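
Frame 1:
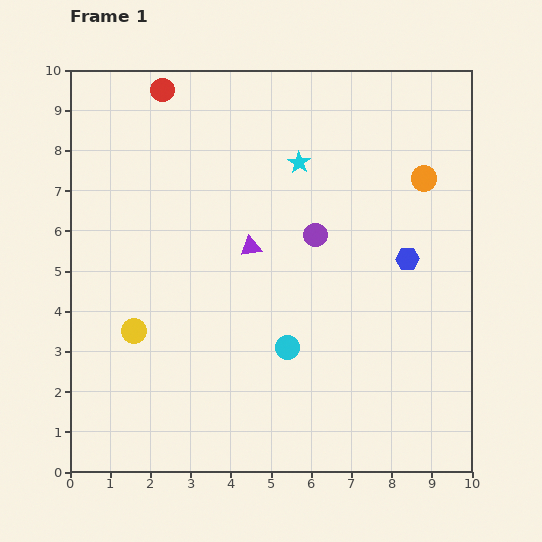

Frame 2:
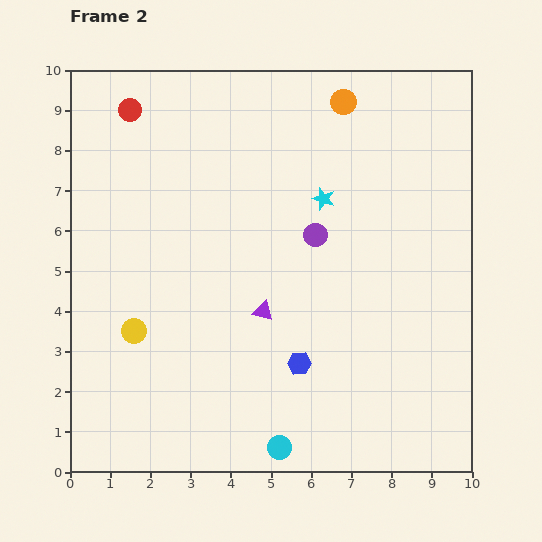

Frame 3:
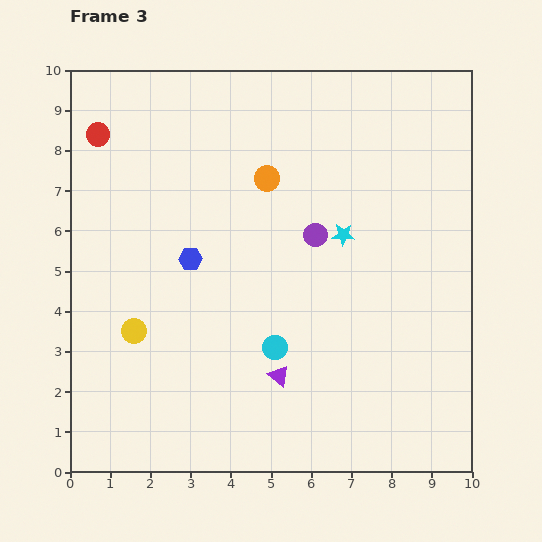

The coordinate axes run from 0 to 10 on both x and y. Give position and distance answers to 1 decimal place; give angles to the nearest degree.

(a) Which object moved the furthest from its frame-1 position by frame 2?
the blue hexagon

(moved 3.7; next 2.8)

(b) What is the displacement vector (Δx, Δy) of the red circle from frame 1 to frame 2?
(-0.8, -0.5)

The red circle was at (2.3, 9.5) in frame 1 and (1.5, 9.0) in frame 2.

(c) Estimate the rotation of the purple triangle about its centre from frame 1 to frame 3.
50° clockwise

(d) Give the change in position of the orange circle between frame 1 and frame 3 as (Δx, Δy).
(-3.9, 0.0)

The orange circle was at (8.8, 7.3) in frame 1 and (4.9, 7.3) in frame 3.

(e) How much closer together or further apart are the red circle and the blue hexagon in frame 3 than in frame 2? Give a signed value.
-3.7

Distance in frame 2: 7.6. Distance in frame 3: 3.9.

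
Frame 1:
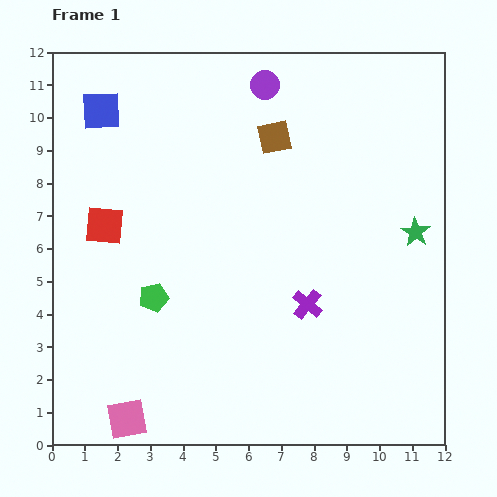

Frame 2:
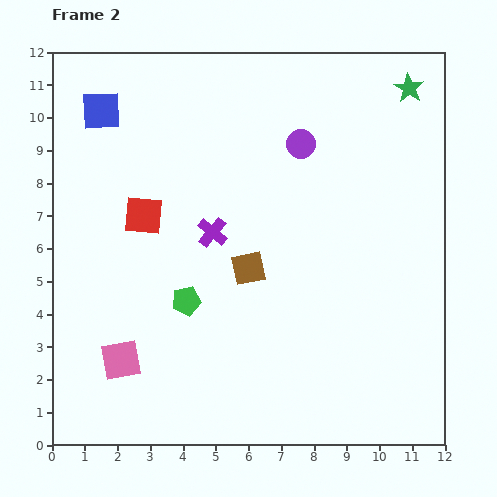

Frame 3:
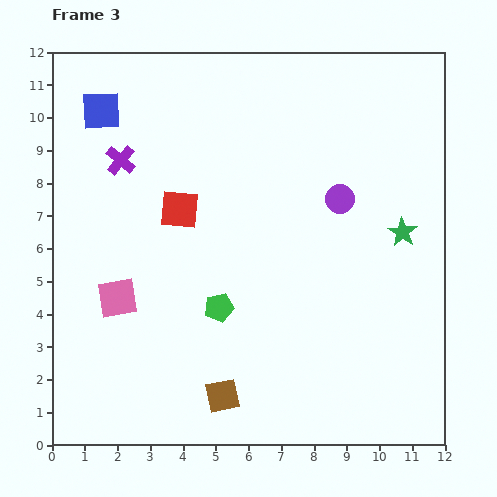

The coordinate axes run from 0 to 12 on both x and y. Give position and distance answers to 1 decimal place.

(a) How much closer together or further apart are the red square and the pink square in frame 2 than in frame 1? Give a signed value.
-1.4

Distance in frame 1: 5.9. Distance in frame 2: 4.5.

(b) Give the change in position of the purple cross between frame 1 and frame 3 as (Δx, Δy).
(-5.7, 4.4)

The purple cross was at (7.8, 4.3) in frame 1 and (2.1, 8.7) in frame 3.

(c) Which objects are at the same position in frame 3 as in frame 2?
the blue square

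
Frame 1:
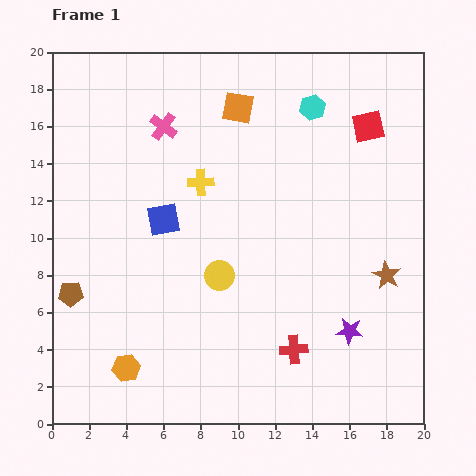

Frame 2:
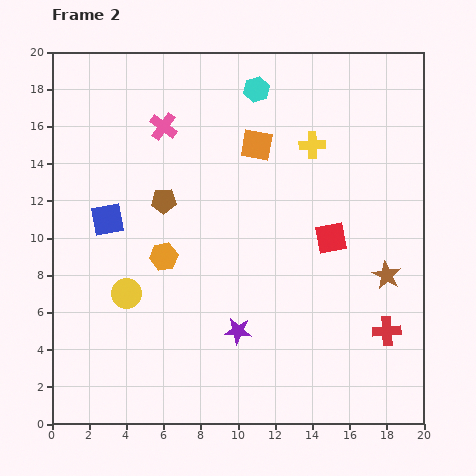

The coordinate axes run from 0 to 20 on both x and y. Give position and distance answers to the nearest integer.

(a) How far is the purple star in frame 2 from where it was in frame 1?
6

The purple star moved from (16, 5) to (10, 5), a distance of √(6² + 0²) ≈ 6.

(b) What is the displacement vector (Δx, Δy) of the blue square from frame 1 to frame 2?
(-3, 0)

The blue square was at (6, 11) in frame 1 and (3, 11) in frame 2.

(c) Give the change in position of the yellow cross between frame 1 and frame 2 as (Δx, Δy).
(6, 2)

The yellow cross was at (8, 13) in frame 1 and (14, 15) in frame 2.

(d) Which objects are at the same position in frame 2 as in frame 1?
the pink cross, the brown star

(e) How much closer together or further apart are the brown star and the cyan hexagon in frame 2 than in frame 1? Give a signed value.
+2

Distance in frame 1: 10. Distance in frame 2: 12.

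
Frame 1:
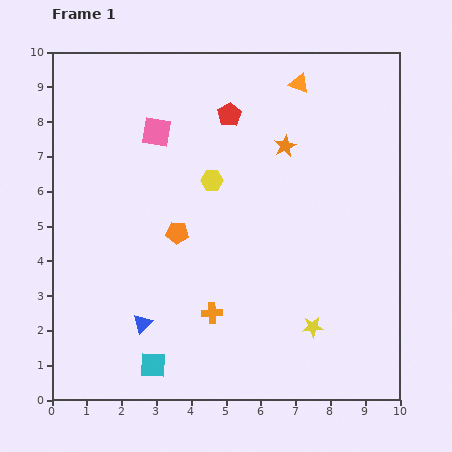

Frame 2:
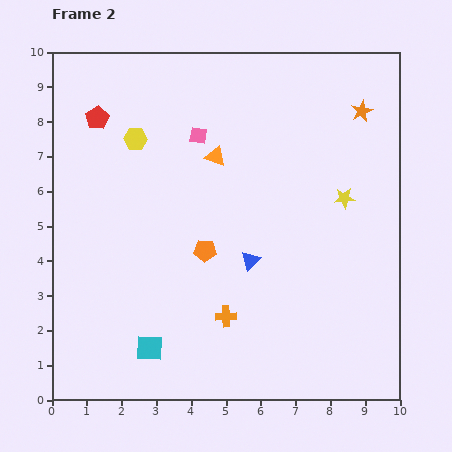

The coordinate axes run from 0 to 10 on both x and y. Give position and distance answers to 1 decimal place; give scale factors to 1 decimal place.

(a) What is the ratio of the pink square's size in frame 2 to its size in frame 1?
0.6×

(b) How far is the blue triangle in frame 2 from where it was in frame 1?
3.6

The blue triangle moved from (2.6, 2.2) to (5.7, 4.0), a distance of √(3.1² + 1.8²) ≈ 3.6.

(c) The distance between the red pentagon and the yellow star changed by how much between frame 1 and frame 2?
+0.9

Distance in frame 1: 6.6. Distance in frame 2: 7.5.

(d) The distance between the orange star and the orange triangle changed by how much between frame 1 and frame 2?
+2.6

Distance in frame 1: 1.8. Distance in frame 2: 4.4.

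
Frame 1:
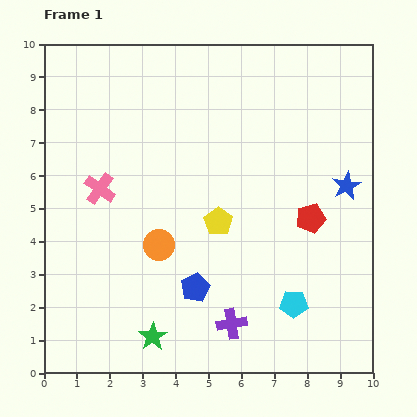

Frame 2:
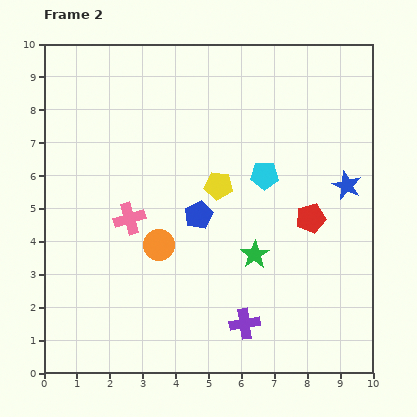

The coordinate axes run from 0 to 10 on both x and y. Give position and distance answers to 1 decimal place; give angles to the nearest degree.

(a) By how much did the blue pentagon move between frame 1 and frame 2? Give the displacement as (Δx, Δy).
(0.1, 2.2)

The blue pentagon was at (4.6, 2.6) in frame 1 and (4.7, 4.8) in frame 2.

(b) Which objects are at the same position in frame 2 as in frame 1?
the red pentagon, the orange circle, the blue star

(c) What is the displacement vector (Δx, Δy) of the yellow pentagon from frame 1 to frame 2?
(0.0, 1.1)

The yellow pentagon was at (5.3, 4.6) in frame 1 and (5.3, 5.7) in frame 2.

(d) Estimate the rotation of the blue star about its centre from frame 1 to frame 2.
20° counter-clockwise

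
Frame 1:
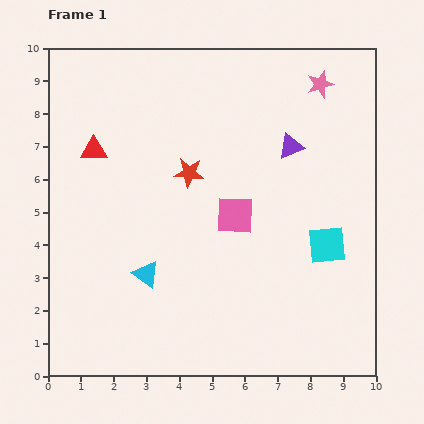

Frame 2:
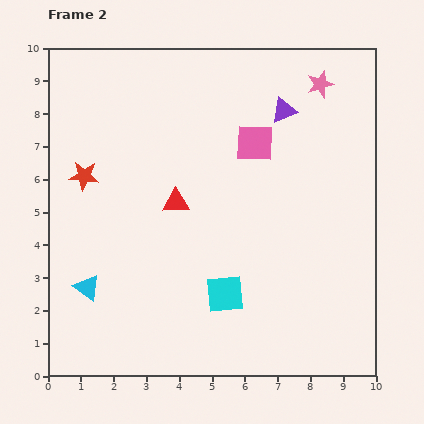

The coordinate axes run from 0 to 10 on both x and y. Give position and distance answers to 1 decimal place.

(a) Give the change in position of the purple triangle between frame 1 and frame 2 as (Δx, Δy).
(-0.2, 1.1)

The purple triangle was at (7.4, 7.0) in frame 1 and (7.2, 8.1) in frame 2.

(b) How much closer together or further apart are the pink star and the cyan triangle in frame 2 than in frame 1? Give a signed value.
+1.5

Distance in frame 1: 7.9. Distance in frame 2: 9.4.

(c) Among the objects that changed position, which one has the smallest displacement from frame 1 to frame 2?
the purple triangle

(moved 1.1)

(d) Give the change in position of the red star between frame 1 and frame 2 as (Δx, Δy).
(-3.2, -0.1)

The red star was at (4.3, 6.2) in frame 1 and (1.1, 6.1) in frame 2.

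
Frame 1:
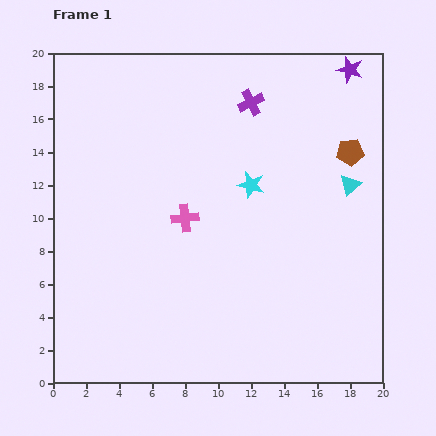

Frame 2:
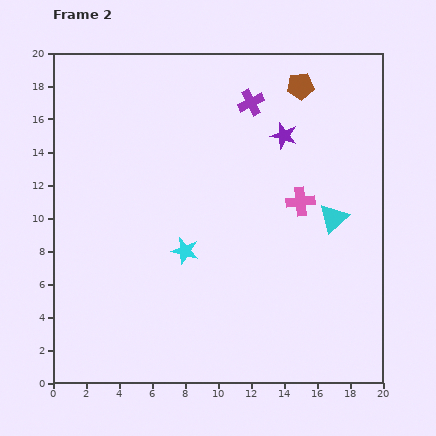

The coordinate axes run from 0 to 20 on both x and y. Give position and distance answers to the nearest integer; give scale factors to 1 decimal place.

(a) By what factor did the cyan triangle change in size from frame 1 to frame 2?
1.4×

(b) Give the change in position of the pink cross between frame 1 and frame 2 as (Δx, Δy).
(7, 1)

The pink cross was at (8, 10) in frame 1 and (15, 11) in frame 2.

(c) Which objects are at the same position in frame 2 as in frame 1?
the purple cross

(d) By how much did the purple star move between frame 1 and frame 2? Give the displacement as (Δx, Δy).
(-4, -4)

The purple star was at (18, 19) in frame 1 and (14, 15) in frame 2.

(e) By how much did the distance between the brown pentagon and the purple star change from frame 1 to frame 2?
-2

Distance in frame 1: 5. Distance in frame 2: 3.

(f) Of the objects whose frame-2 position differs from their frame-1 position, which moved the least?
the cyan triangle

(moved 2)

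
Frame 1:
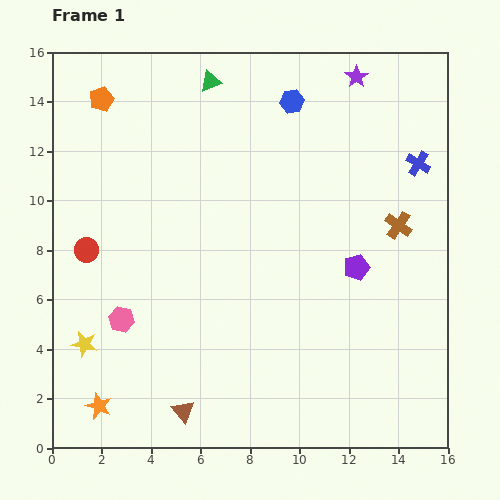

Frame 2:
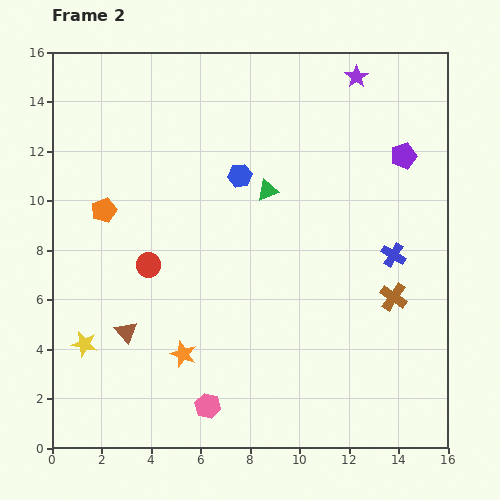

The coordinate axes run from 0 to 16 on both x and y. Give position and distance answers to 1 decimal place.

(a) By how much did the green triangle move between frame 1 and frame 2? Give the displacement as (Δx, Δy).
(2.3, -4.4)

The green triangle was at (6.4, 14.8) in frame 1 and (8.7, 10.4) in frame 2.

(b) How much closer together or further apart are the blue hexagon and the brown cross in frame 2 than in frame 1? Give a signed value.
+1.3

Distance in frame 1: 6.6. Distance in frame 2: 7.9.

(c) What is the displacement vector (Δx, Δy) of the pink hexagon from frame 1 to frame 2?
(3.5, -3.5)

The pink hexagon was at (2.8, 5.2) in frame 1 and (6.3, 1.7) in frame 2.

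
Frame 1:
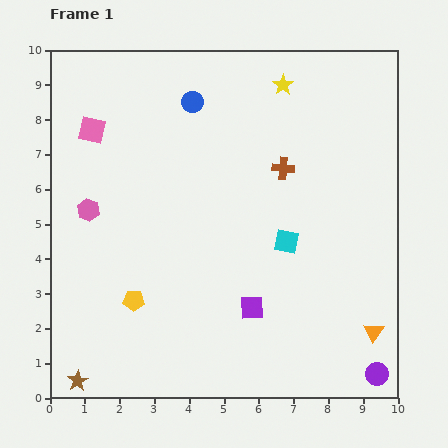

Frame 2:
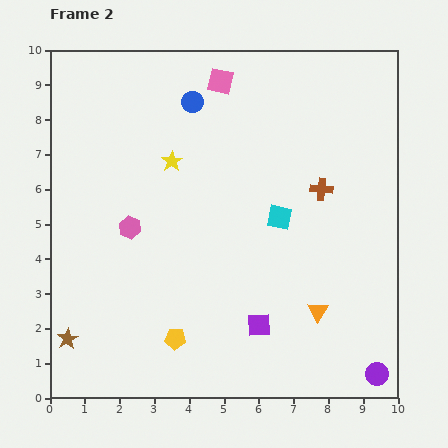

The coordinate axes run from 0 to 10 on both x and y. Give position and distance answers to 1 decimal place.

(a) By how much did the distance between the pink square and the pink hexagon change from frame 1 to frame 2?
+2.6

Distance in frame 1: 2.3. Distance in frame 2: 4.9.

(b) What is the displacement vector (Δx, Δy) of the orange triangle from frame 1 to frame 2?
(-1.6, 0.6)

The orange triangle was at (9.3, 1.9) in frame 1 and (7.7, 2.5) in frame 2.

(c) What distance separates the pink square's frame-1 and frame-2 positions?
4.0

The pink square moved from (1.2, 7.7) to (4.9, 9.1), a distance of √(3.7² + 1.4²) ≈ 4.0.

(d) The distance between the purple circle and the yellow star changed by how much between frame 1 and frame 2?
-0.2

Distance in frame 1: 8.7. Distance in frame 2: 8.5.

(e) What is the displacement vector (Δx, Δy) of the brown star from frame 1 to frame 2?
(-0.3, 1.2)

The brown star was at (0.8, 0.5) in frame 1 and (0.5, 1.7) in frame 2.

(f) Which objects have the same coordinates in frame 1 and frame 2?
the purple circle, the blue circle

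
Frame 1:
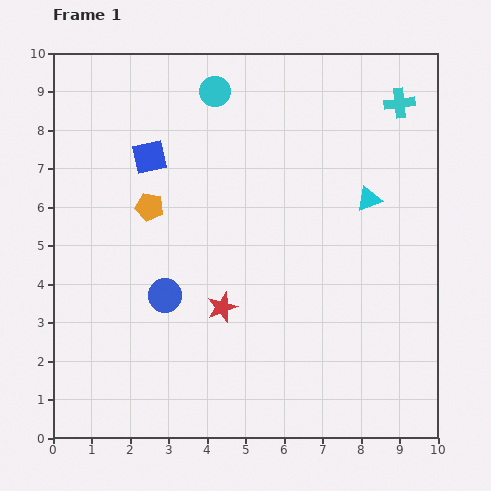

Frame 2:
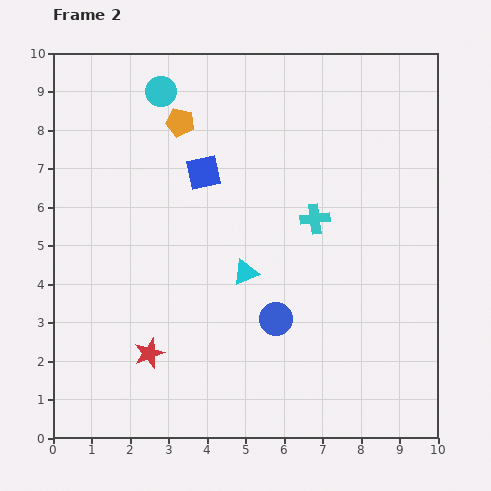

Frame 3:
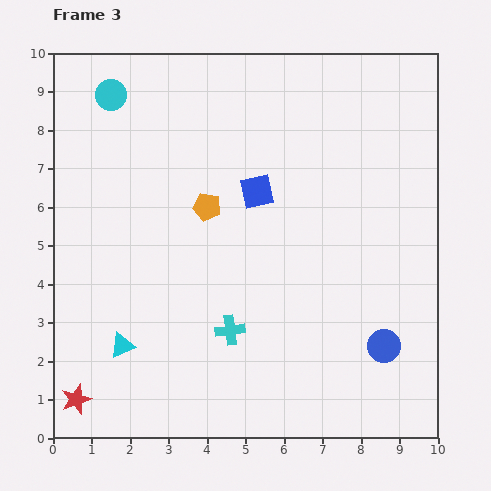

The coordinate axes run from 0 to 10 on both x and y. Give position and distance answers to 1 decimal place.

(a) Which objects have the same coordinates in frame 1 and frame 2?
none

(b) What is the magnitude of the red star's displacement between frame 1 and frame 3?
4.5

The red star moved from (4.4, 3.4) to (0.6, 1.0), a distance of √(3.8² + 2.4²) ≈ 4.5.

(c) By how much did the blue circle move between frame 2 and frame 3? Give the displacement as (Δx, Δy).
(2.8, -0.7)

The blue circle was at (5.8, 3.1) in frame 2 and (8.6, 2.4) in frame 3.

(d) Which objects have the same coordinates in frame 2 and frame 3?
none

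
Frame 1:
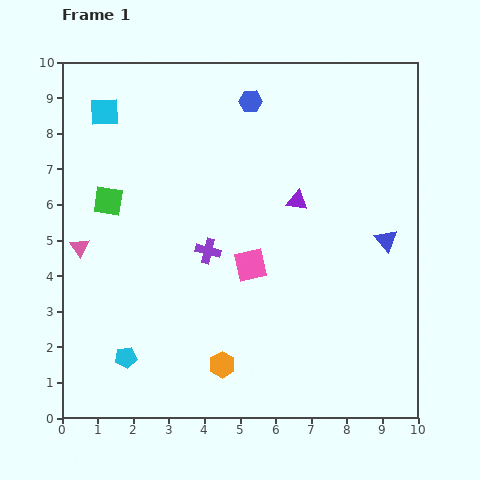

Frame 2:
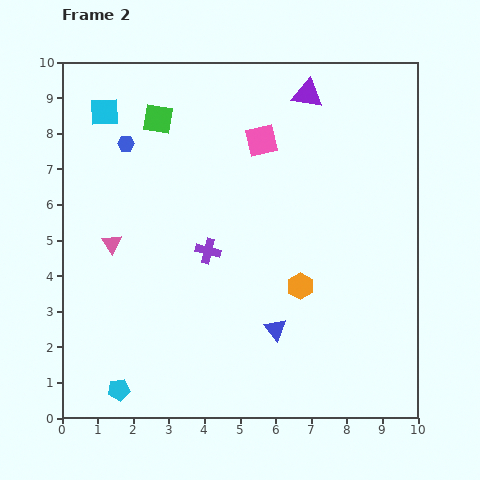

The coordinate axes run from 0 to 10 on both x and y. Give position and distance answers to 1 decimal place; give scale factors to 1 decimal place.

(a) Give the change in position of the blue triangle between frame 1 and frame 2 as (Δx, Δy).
(-3.1, -2.5)

The blue triangle was at (9.1, 5.0) in frame 1 and (6.0, 2.5) in frame 2.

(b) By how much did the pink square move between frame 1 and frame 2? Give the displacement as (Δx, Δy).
(0.3, 3.5)

The pink square was at (5.3, 4.3) in frame 1 and (5.6, 7.8) in frame 2.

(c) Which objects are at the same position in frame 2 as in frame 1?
the cyan square, the purple cross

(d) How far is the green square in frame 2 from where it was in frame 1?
2.7

The green square moved from (1.3, 6.1) to (2.7, 8.4), a distance of √(1.4² + 2.3²) ≈ 2.7.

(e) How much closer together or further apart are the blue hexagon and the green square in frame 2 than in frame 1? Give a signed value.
-3.8

Distance in frame 1: 4.9. Distance in frame 2: 1.1.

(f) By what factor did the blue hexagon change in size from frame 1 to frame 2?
0.7×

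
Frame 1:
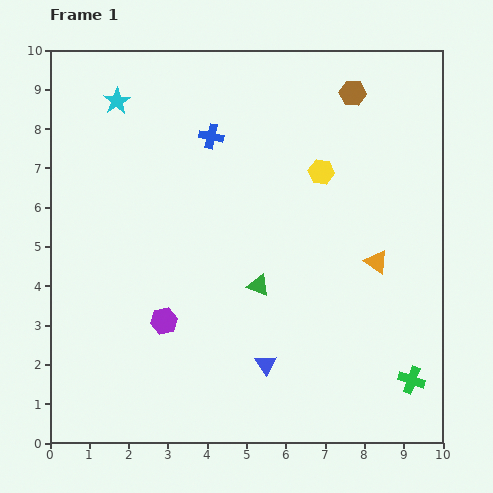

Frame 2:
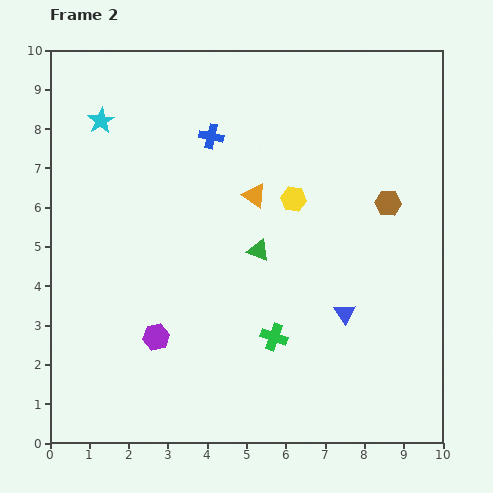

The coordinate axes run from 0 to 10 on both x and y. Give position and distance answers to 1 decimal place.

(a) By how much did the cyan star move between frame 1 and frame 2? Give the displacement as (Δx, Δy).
(-0.4, -0.5)

The cyan star was at (1.7, 8.7) in frame 1 and (1.3, 8.2) in frame 2.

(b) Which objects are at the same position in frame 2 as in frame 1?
the blue cross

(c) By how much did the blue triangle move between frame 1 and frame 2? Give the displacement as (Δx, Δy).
(2.0, 1.3)

The blue triangle was at (5.5, 2.0) in frame 1 and (7.5, 3.3) in frame 2.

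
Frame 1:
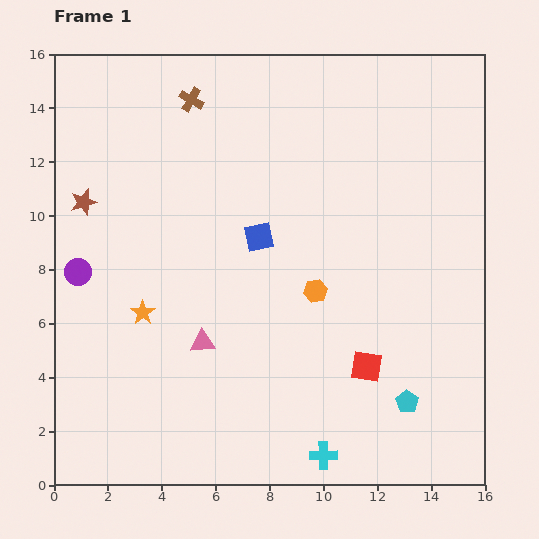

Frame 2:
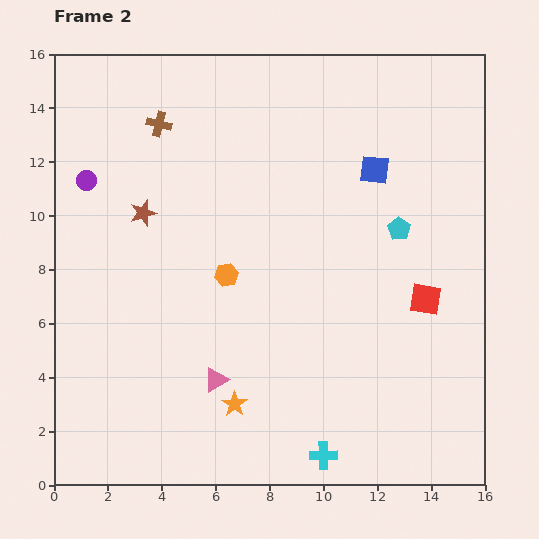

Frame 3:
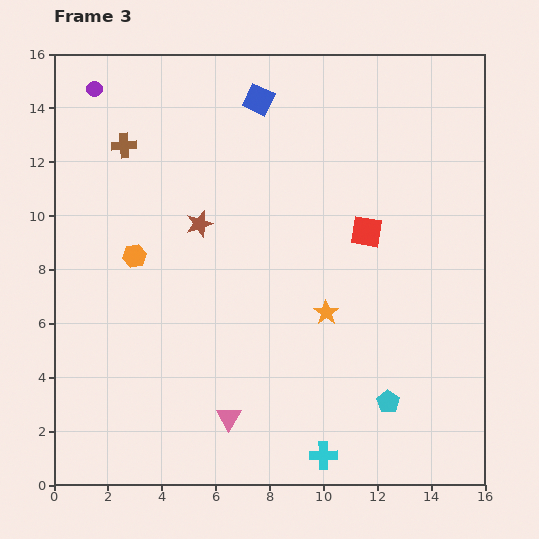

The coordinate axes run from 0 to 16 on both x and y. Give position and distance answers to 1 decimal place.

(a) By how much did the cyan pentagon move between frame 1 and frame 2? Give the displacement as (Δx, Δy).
(-0.3, 6.4)

The cyan pentagon was at (13.1, 3.1) in frame 1 and (12.8, 9.5) in frame 2.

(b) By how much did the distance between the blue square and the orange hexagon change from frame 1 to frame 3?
+4.5

Distance in frame 1: 2.9. Distance in frame 3: 7.4.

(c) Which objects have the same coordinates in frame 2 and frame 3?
the cyan cross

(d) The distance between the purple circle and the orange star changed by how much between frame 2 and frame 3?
+2.0

Distance in frame 2: 10.0. Distance in frame 3: 12.0.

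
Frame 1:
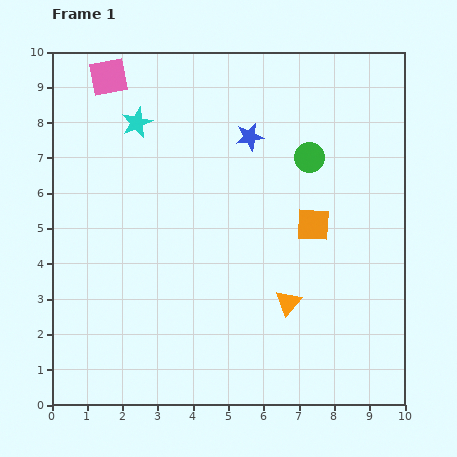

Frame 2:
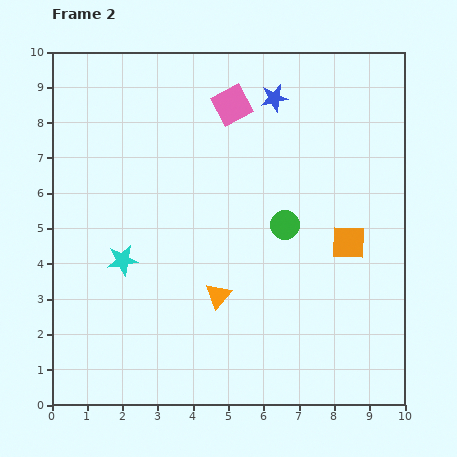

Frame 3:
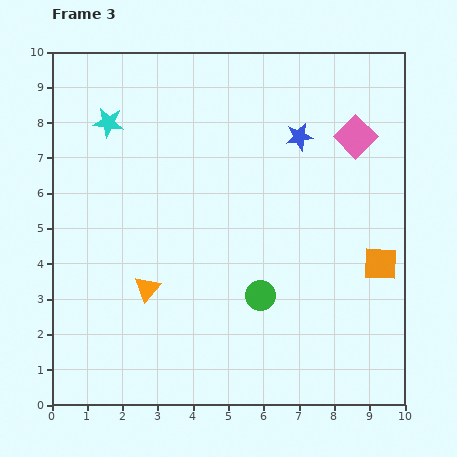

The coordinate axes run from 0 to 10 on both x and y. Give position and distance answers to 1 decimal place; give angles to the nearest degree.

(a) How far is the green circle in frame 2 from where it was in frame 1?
2.0

The green circle moved from (7.3, 7.0) to (6.6, 5.1), a distance of √(0.7² + 1.9²) ≈ 2.0.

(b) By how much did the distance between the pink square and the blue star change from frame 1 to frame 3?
-2.7

Distance in frame 1: 4.3. Distance in frame 3: 1.6.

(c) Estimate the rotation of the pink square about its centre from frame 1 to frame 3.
33° counter-clockwise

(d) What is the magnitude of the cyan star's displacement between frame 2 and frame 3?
3.9

The cyan star moved from (2.0, 4.1) to (1.6, 8.0), a distance of √(0.4² + 3.9²) ≈ 3.9.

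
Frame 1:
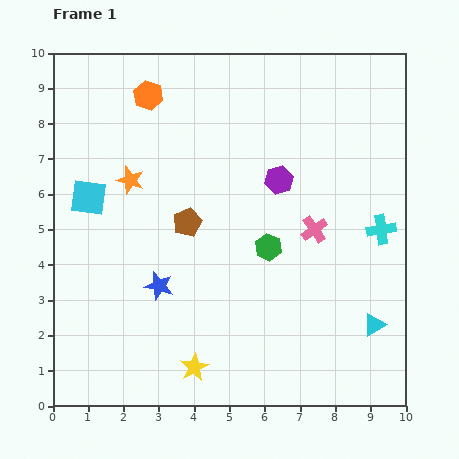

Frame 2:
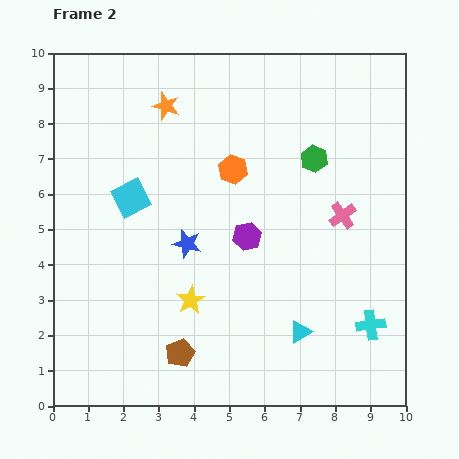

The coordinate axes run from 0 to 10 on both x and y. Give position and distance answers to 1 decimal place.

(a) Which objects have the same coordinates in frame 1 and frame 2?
none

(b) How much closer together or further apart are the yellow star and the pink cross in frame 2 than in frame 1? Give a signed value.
-0.3

Distance in frame 1: 5.2. Distance in frame 2: 4.9.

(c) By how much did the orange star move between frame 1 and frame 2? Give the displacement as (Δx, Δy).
(1.0, 2.1)

The orange star was at (2.2, 6.4) in frame 1 and (3.2, 8.5) in frame 2.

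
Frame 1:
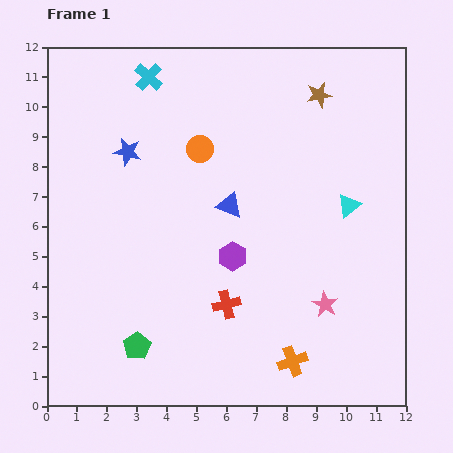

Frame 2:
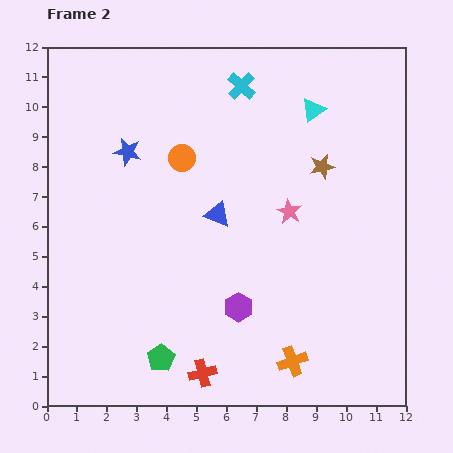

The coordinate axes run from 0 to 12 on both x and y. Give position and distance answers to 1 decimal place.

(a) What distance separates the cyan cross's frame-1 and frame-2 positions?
3.1

The cyan cross moved from (3.4, 11.0) to (6.5, 10.7), a distance of √(3.1² + 0.3²) ≈ 3.1.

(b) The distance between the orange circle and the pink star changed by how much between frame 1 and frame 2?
-2.7

Distance in frame 1: 6.7. Distance in frame 2: 4.0.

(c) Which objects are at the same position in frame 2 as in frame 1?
the blue star, the orange cross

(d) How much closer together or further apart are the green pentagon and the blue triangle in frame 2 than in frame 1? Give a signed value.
-0.4

Distance in frame 1: 5.6. Distance in frame 2: 5.2.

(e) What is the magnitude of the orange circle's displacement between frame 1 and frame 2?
0.7

The orange circle moved from (5.1, 8.6) to (4.5, 8.3), a distance of √(0.6² + 0.3²) ≈ 0.7.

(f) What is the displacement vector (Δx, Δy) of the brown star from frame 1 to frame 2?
(0.1, -2.4)

The brown star was at (9.1, 10.4) in frame 1 and (9.2, 8.0) in frame 2.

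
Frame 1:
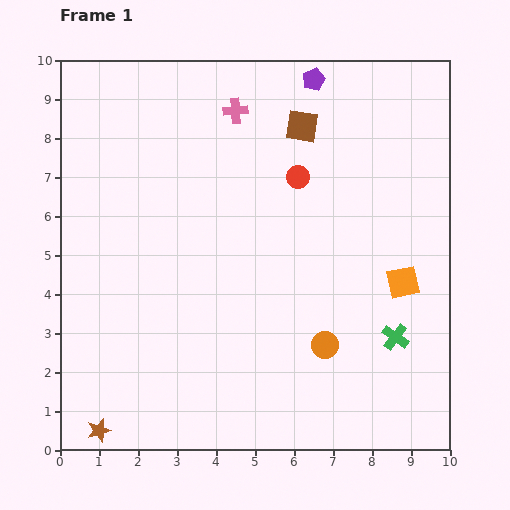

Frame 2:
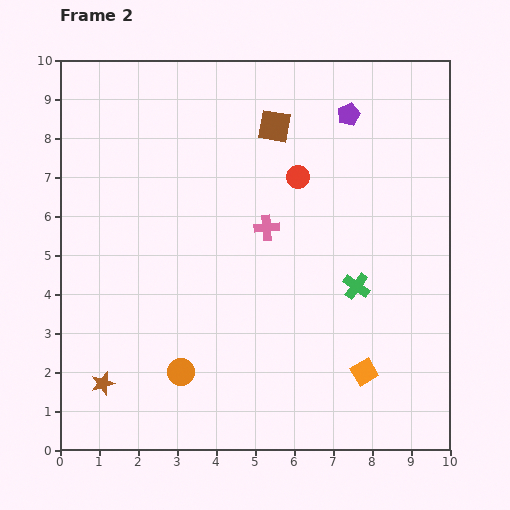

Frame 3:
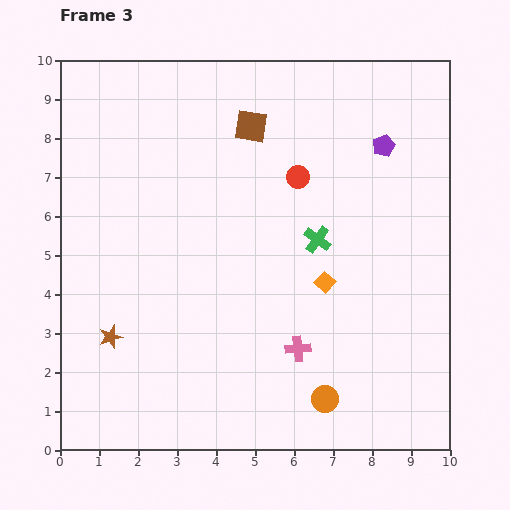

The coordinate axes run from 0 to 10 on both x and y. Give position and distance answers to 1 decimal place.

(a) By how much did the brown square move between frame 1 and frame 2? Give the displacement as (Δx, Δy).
(-0.7, 0.0)

The brown square was at (6.2, 8.3) in frame 1 and (5.5, 8.3) in frame 2.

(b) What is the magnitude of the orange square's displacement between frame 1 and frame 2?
2.5

The orange square moved from (8.8, 4.3) to (7.8, 2.0), a distance of √(1.0² + 2.3²) ≈ 2.5.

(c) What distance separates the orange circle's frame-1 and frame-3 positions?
1.4

The orange circle moved from (6.8, 2.7) to (6.8, 1.3), a distance of √(0.0² + 1.4²) ≈ 1.4.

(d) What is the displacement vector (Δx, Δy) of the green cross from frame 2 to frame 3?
(-1.0, 1.2)

The green cross was at (7.6, 4.2) in frame 2 and (6.6, 5.4) in frame 3.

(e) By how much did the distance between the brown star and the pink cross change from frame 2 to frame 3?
-1.0

Distance in frame 2: 5.8. Distance in frame 3: 4.8.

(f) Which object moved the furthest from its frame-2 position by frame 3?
the orange circle

(moved 3.8; next 3.2)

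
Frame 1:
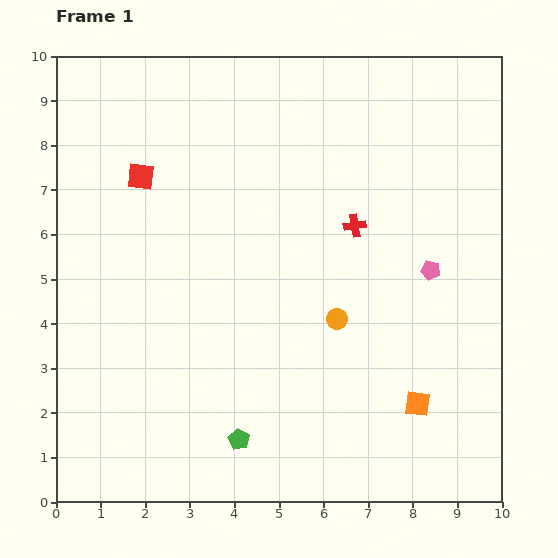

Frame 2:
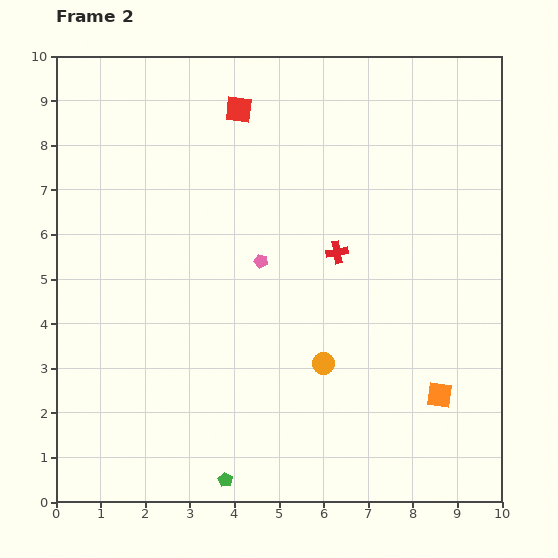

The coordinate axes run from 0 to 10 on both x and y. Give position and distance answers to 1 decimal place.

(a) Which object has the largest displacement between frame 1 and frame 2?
the pink pentagon

(moved 3.8; next 2.7)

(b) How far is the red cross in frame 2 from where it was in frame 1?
0.7

The red cross moved from (6.7, 6.2) to (6.3, 5.6), a distance of √(0.4² + 0.6²) ≈ 0.7.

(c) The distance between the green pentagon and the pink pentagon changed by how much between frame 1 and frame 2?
-0.7

Distance in frame 1: 5.7. Distance in frame 2: 5.0.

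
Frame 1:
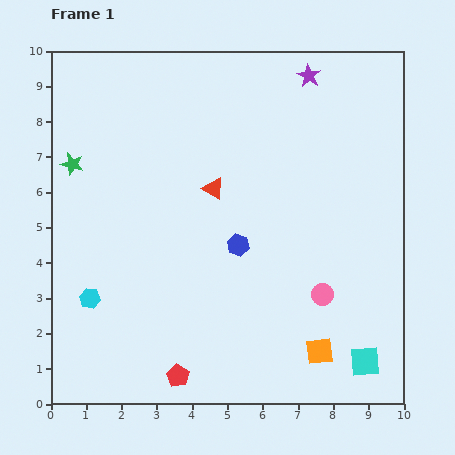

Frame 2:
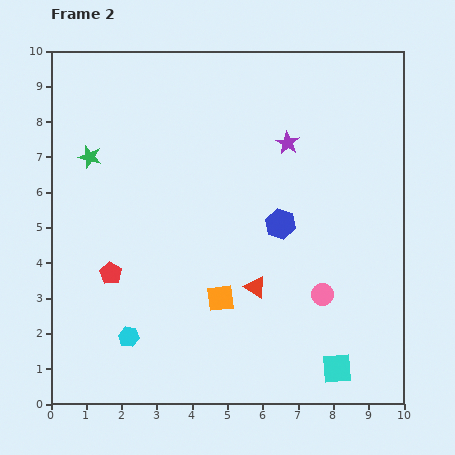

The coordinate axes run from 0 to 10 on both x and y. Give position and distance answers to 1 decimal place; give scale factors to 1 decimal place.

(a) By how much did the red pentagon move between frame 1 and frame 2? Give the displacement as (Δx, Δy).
(-1.9, 2.9)

The red pentagon was at (3.6, 0.8) in frame 1 and (1.7, 3.7) in frame 2.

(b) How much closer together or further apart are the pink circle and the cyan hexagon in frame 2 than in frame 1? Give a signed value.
-1.0

Distance in frame 1: 6.6. Distance in frame 2: 5.6.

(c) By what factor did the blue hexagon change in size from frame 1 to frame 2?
1.3×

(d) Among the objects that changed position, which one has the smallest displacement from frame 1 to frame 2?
the green star

(moved 0.5)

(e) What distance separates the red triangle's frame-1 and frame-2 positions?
3.0

The red triangle moved from (4.6, 6.1) to (5.8, 3.3), a distance of √(1.2² + 2.8²) ≈ 3.0.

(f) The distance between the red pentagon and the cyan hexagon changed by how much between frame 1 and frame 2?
-1.4

Distance in frame 1: 3.3. Distance in frame 2: 1.9.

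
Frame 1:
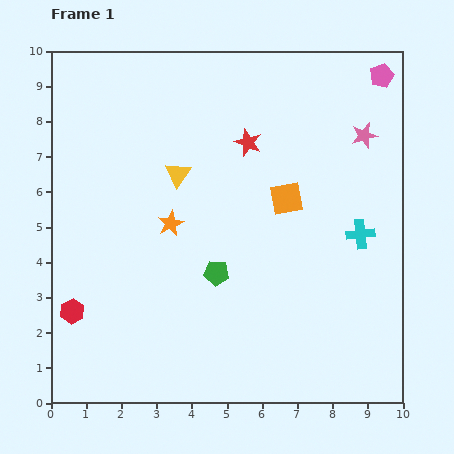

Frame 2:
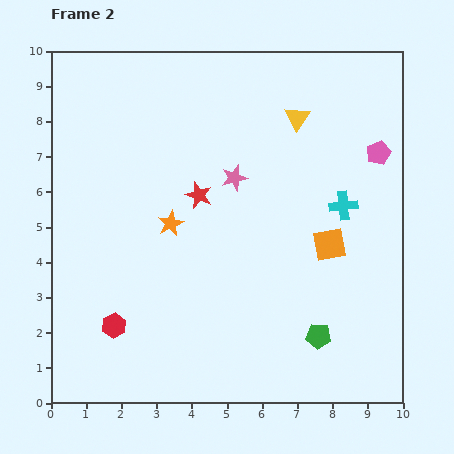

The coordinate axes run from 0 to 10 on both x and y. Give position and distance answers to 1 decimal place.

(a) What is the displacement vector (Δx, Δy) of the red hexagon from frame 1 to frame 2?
(1.2, -0.4)

The red hexagon was at (0.6, 2.6) in frame 1 and (1.8, 2.2) in frame 2.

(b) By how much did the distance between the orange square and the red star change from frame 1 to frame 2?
+2.1

Distance in frame 1: 1.9. Distance in frame 2: 4.0.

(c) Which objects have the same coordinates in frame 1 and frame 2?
the orange star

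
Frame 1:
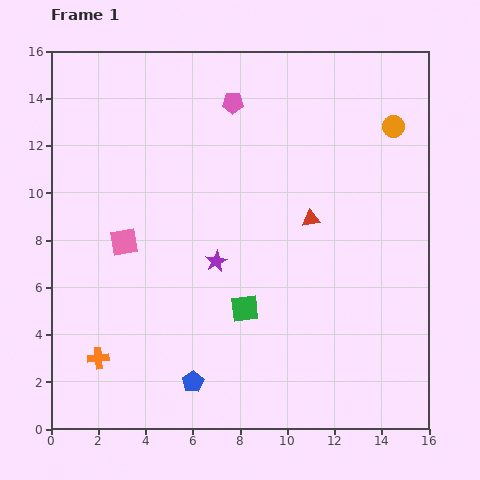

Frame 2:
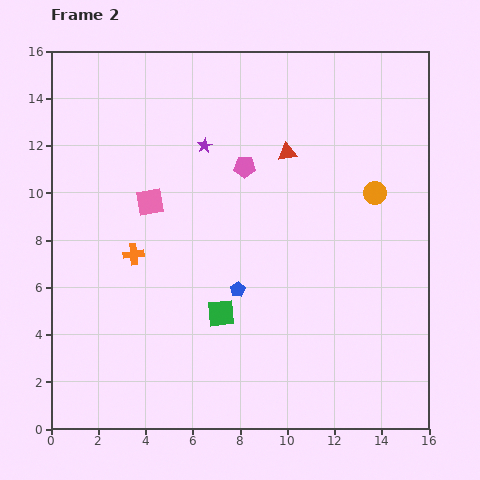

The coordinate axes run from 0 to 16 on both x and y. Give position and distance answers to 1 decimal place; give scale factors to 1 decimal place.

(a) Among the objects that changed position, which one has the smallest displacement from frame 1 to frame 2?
the green square

(moved 1.0)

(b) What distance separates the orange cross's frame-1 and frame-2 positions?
4.6

The orange cross moved from (2.0, 3.0) to (3.5, 7.4), a distance of √(1.5² + 4.4²) ≈ 4.6.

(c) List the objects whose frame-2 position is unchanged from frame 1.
none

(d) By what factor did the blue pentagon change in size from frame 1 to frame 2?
0.7×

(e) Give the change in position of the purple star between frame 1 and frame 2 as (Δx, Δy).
(-0.5, 4.9)

The purple star was at (7.0, 7.1) in frame 1 and (6.5, 12.0) in frame 2.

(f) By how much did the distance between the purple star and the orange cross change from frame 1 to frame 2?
-1.0

Distance in frame 1: 6.5. Distance in frame 2: 5.5.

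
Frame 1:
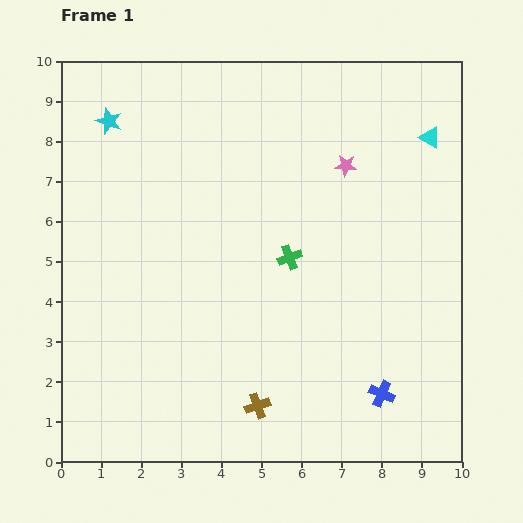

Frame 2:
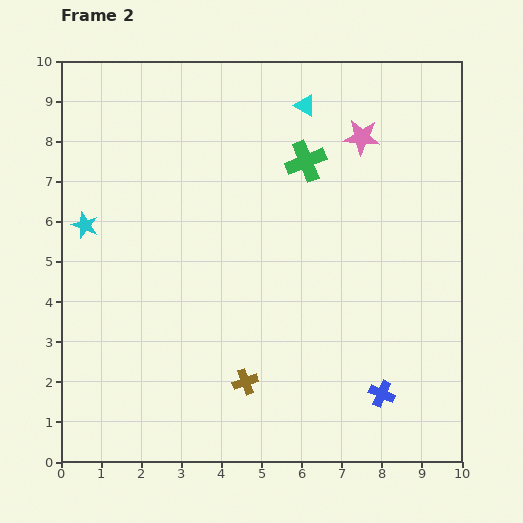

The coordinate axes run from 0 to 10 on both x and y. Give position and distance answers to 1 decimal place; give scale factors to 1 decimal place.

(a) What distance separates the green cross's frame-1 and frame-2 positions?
2.4

The green cross moved from (5.7, 5.1) to (6.1, 7.5), a distance of √(0.4² + 2.4²) ≈ 2.4.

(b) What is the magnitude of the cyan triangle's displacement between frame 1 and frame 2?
3.2

The cyan triangle moved from (9.2, 8.1) to (6.1, 8.9), a distance of √(3.1² + 0.8²) ≈ 3.2.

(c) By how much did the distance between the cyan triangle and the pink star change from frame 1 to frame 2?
-0.6

Distance in frame 1: 2.2. Distance in frame 2: 1.6.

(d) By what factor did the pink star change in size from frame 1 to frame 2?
1.6×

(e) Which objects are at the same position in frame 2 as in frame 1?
the blue cross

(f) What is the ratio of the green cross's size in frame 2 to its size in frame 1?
1.6×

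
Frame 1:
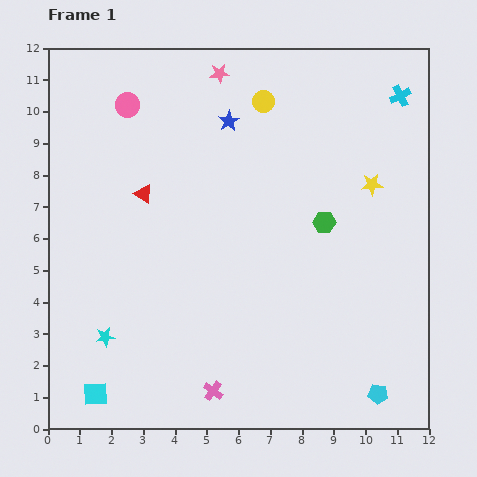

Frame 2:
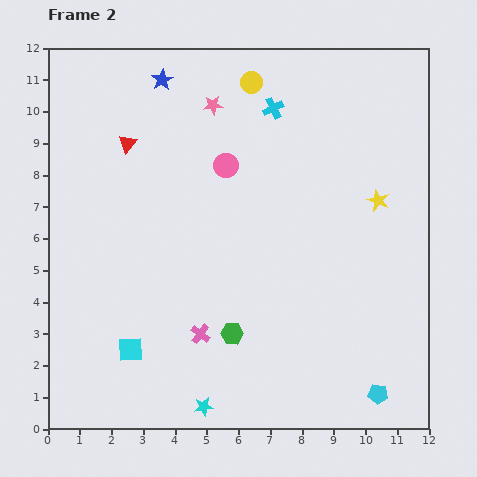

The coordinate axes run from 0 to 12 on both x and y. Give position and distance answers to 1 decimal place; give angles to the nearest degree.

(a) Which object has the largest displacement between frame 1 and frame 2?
the green hexagon

(moved 4.5; next 4.0)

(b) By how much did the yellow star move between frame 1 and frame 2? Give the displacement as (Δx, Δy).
(0.2, -0.5)

The yellow star was at (10.2, 7.7) in frame 1 and (10.4, 7.2) in frame 2.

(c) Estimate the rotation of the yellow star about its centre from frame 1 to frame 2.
28° clockwise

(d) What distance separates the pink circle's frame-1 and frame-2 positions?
3.6

The pink circle moved from (2.5, 10.2) to (5.6, 8.3), a distance of √(3.1² + 1.9²) ≈ 3.6.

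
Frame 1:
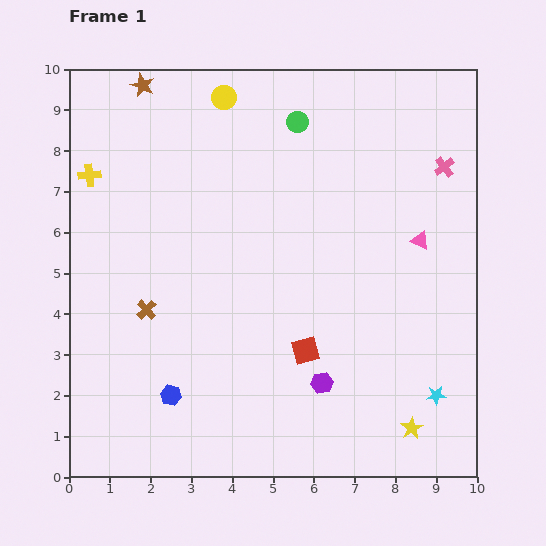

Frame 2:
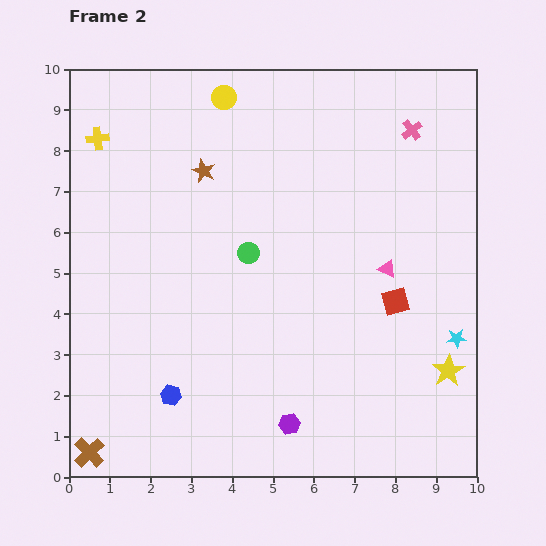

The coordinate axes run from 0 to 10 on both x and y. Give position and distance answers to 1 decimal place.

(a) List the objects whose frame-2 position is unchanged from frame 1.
the yellow circle, the blue hexagon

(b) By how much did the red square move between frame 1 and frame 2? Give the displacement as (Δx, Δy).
(2.2, 1.2)

The red square was at (5.8, 3.1) in frame 1 and (8.0, 4.3) in frame 2.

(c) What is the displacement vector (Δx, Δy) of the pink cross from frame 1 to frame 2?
(-0.8, 0.9)

The pink cross was at (9.2, 7.6) in frame 1 and (8.4, 8.5) in frame 2.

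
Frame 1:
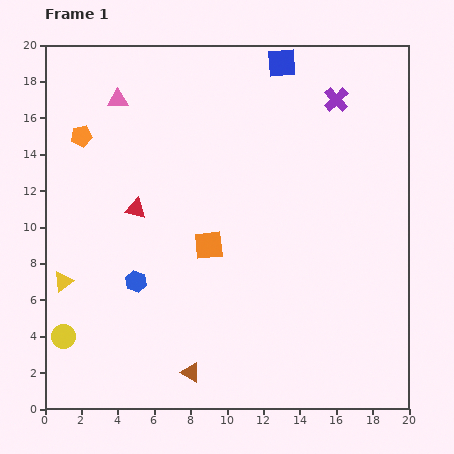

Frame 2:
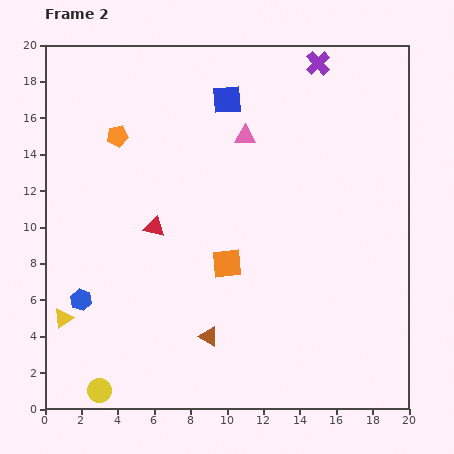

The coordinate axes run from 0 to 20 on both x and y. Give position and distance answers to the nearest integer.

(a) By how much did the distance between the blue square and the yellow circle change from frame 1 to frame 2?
-2

Distance in frame 1: 19. Distance in frame 2: 17.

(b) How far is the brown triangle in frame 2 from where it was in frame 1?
2

The brown triangle moved from (8, 2) to (9, 4), a distance of √(1² + 2²) ≈ 2.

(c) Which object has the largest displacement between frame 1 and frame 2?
the pink triangle

(moved 7; next 4)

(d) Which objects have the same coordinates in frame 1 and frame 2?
none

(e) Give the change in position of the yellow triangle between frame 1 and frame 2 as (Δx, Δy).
(0, -2)

The yellow triangle was at (1, 7) in frame 1 and (1, 5) in frame 2.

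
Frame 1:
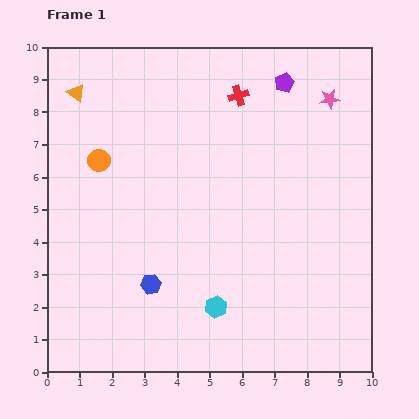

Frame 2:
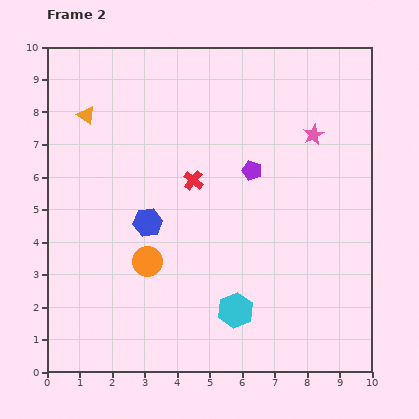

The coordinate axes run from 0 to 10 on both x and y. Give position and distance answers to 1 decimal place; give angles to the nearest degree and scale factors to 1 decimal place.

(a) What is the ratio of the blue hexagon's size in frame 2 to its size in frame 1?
1.4×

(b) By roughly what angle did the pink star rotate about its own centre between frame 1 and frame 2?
19° counter-clockwise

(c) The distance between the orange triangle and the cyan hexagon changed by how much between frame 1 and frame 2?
-0.3

Distance in frame 1: 7.9. Distance in frame 2: 7.6.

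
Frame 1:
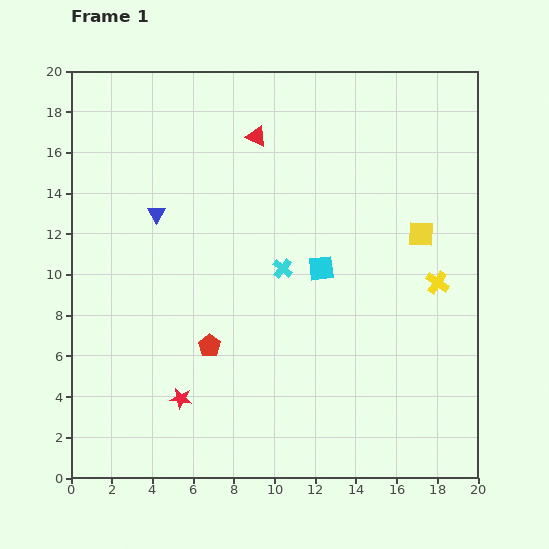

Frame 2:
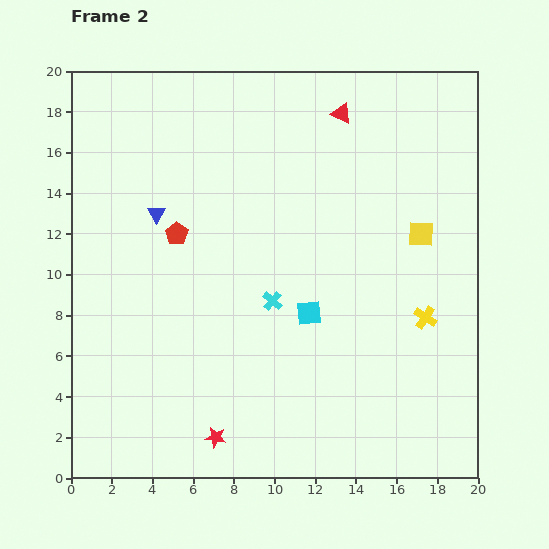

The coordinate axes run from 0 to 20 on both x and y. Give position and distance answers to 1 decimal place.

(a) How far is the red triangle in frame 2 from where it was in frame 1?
4.3

The red triangle moved from (9.1, 16.8) to (13.3, 17.9), a distance of √(4.2² + 1.1²) ≈ 4.3.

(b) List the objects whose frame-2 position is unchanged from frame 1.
the blue triangle, the yellow square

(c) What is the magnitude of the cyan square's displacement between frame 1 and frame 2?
2.3

The cyan square moved from (12.3, 10.3) to (11.7, 8.1), a distance of √(0.6² + 2.2²) ≈ 2.3.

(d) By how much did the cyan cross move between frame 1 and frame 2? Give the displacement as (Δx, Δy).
(-0.5, -1.6)

The cyan cross was at (10.4, 10.3) in frame 1 and (9.9, 8.7) in frame 2.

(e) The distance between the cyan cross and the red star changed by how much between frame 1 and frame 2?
-0.8

Distance in frame 1: 8.1. Distance in frame 2: 7.3.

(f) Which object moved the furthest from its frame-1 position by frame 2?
the red pentagon

(moved 5.7; next 4.3)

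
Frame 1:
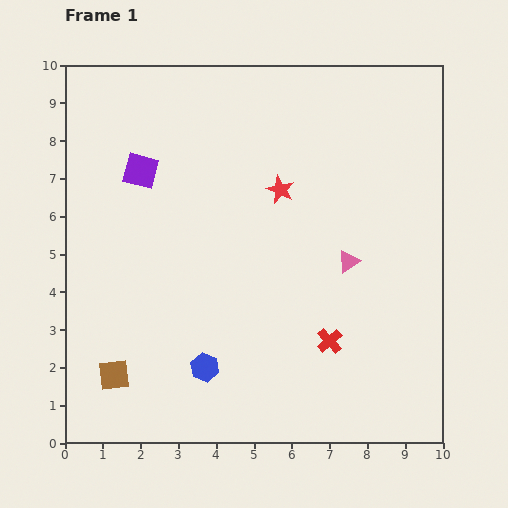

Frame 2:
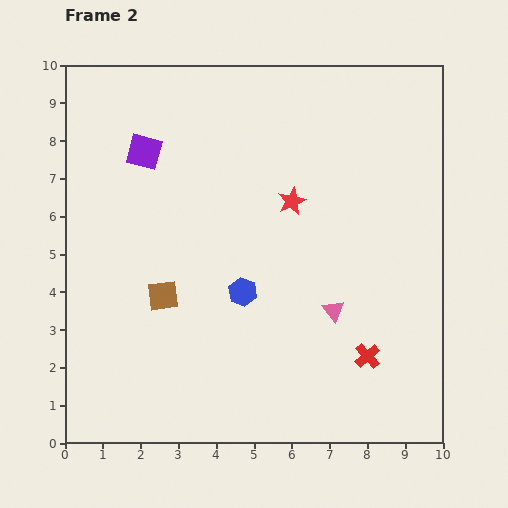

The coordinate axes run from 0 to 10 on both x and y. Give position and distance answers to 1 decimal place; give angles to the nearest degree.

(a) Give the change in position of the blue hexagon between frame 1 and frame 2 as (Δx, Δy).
(1.0, 2.0)

The blue hexagon was at (3.7, 2.0) in frame 1 and (4.7, 4.0) in frame 2.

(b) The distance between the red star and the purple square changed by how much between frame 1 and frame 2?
+0.4

Distance in frame 1: 3.7. Distance in frame 2: 4.1.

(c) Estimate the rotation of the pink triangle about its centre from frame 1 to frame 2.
34° counter-clockwise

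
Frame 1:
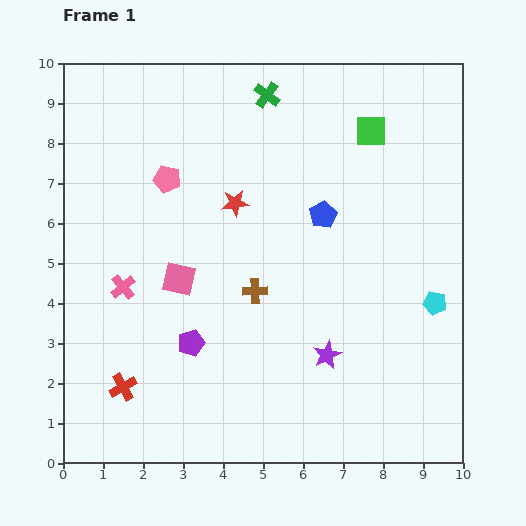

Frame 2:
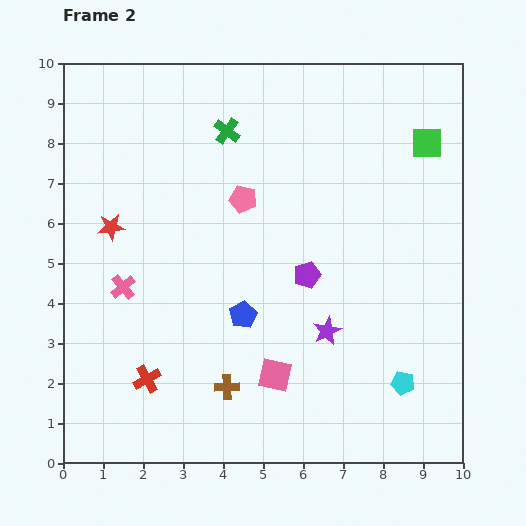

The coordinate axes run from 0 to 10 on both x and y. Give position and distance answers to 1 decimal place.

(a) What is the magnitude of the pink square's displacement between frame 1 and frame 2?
3.4

The pink square moved from (2.9, 4.6) to (5.3, 2.2), a distance of √(2.4² + 2.4²) ≈ 3.4.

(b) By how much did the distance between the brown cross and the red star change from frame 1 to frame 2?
+2.6

Distance in frame 1: 2.3. Distance in frame 2: 4.9.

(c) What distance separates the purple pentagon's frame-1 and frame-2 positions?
3.4

The purple pentagon moved from (3.2, 3.0) to (6.1, 4.7), a distance of √(2.9² + 1.7²) ≈ 3.4.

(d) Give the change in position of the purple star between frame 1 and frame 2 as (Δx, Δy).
(0.0, 0.6)

The purple star was at (6.6, 2.7) in frame 1 and (6.6, 3.3) in frame 2.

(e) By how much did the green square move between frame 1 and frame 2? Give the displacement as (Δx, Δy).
(1.4, -0.3)

The green square was at (7.7, 8.3) in frame 1 and (9.1, 8.0) in frame 2.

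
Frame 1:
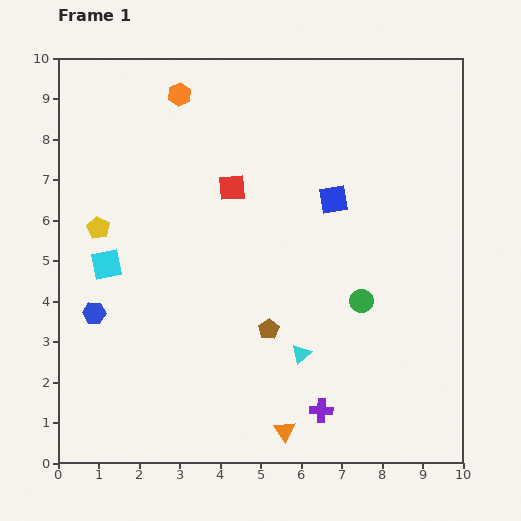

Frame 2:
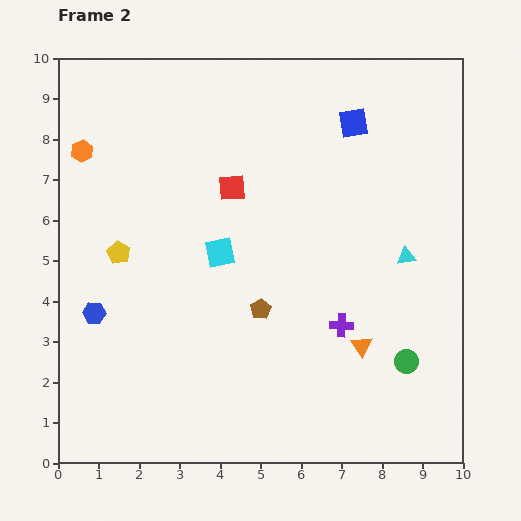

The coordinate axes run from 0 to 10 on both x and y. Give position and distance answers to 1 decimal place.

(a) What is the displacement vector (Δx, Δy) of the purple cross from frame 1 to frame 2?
(0.5, 2.1)

The purple cross was at (6.5, 1.3) in frame 1 and (7.0, 3.4) in frame 2.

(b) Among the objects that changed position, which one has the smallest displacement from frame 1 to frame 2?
the brown pentagon

(moved 0.5)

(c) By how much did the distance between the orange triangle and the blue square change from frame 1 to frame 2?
-0.3

Distance in frame 1: 5.8. Distance in frame 2: 5.5.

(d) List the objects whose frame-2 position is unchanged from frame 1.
the blue hexagon, the red square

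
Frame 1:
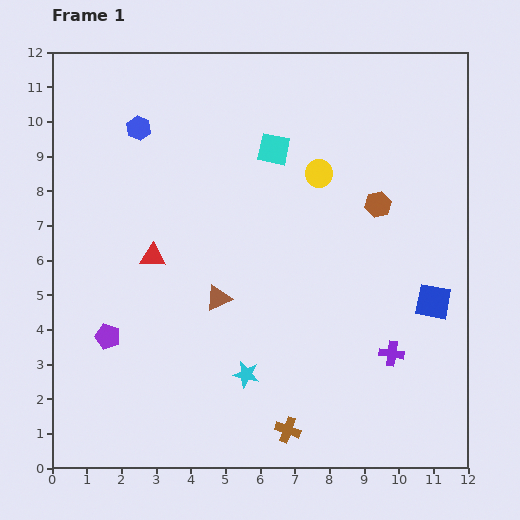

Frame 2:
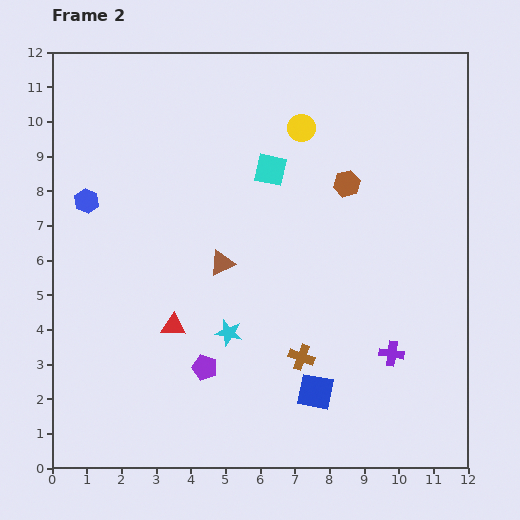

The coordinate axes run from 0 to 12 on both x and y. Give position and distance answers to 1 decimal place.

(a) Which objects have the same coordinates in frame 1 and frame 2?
the purple cross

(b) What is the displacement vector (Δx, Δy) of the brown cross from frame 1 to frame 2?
(0.4, 2.1)

The brown cross was at (6.8, 1.1) in frame 1 and (7.2, 3.2) in frame 2.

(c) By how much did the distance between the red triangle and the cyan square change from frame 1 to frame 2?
+0.6

Distance in frame 1: 4.7. Distance in frame 2: 5.3.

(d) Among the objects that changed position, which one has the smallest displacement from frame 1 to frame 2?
the cyan square

(moved 0.6)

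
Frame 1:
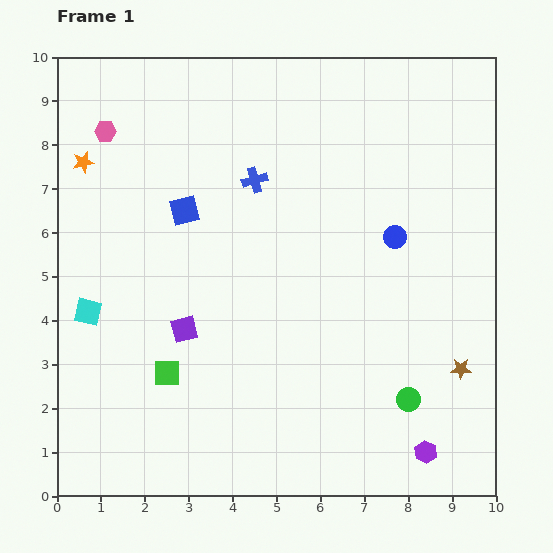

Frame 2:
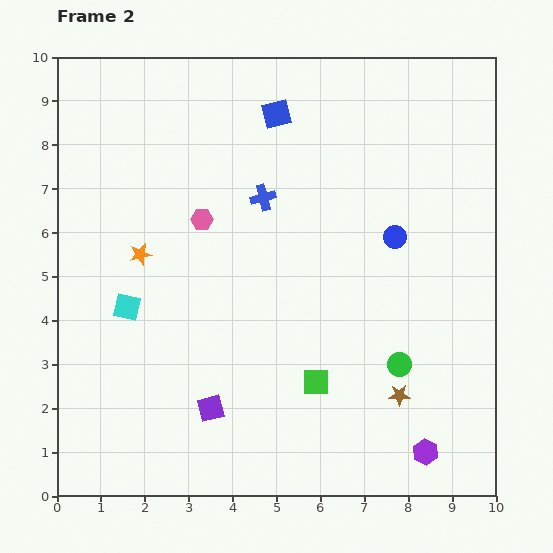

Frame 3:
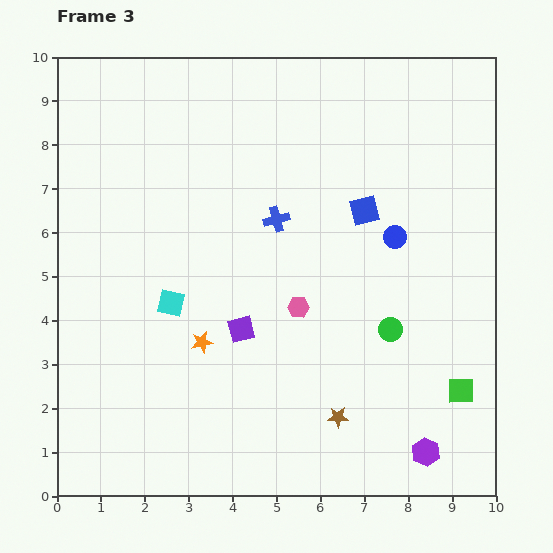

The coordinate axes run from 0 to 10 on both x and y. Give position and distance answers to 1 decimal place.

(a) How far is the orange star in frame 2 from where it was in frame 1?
2.5

The orange star moved from (0.6, 7.6) to (1.9, 5.5), a distance of √(1.3² + 2.1²) ≈ 2.5.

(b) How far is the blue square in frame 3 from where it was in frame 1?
4.1

The blue square moved from (2.9, 6.5) to (7.0, 6.5), a distance of √(4.1² + 0.0²) ≈ 4.1.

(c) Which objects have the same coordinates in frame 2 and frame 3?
the blue circle, the purple hexagon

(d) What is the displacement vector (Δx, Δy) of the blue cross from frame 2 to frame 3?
(0.3, -0.5)

The blue cross was at (4.7, 6.8) in frame 2 and (5.0, 6.3) in frame 3.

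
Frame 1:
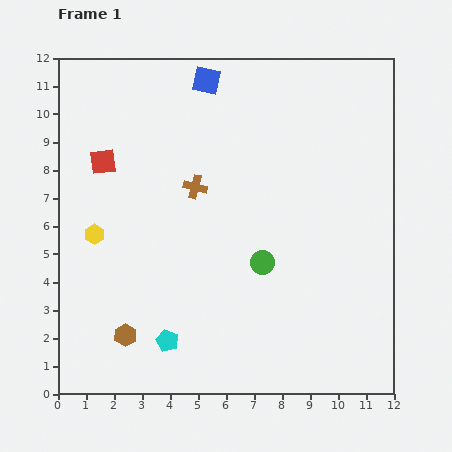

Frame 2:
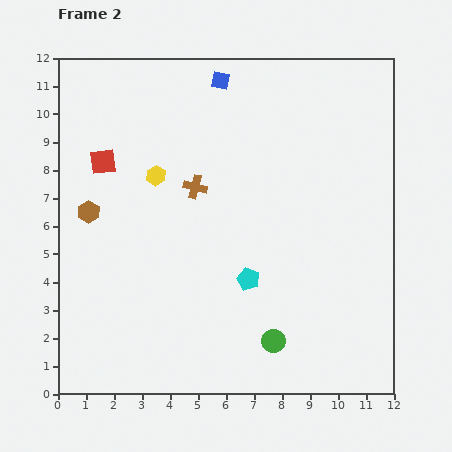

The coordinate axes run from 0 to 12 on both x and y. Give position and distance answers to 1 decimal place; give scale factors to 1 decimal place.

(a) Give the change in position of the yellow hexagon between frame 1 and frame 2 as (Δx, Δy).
(2.2, 2.1)

The yellow hexagon was at (1.3, 5.7) in frame 1 and (3.5, 7.8) in frame 2.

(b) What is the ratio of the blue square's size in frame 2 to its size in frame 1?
0.6×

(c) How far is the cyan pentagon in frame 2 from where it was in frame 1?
3.6

The cyan pentagon moved from (3.9, 1.9) to (6.8, 4.1), a distance of √(2.9² + 2.2²) ≈ 3.6.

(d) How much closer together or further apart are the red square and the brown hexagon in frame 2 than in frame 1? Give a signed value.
-4.4

Distance in frame 1: 6.3. Distance in frame 2: 1.9.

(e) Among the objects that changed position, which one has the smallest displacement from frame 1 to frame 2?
the blue square

(moved 0.5)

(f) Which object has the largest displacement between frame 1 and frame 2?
the brown hexagon

(moved 4.6; next 3.6)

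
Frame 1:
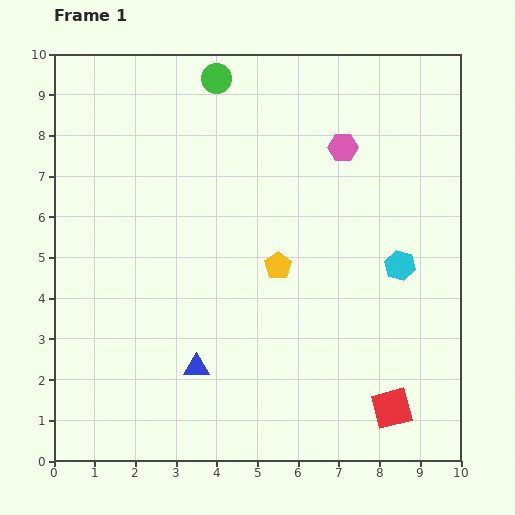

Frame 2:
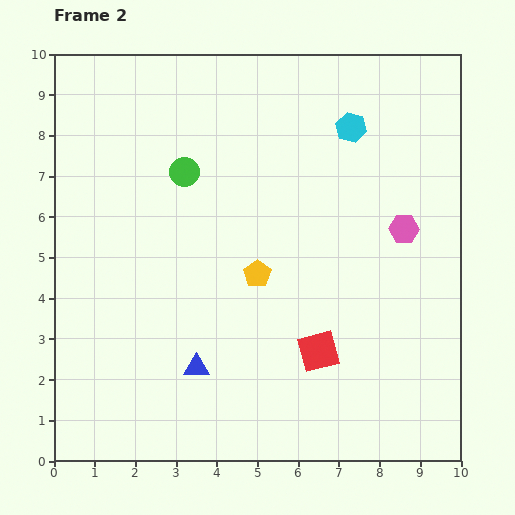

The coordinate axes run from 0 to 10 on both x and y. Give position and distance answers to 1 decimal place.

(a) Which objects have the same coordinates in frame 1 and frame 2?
the blue triangle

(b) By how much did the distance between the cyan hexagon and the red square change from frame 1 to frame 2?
+2.1

Distance in frame 1: 3.5. Distance in frame 2: 5.6.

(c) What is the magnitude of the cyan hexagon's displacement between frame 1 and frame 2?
3.6

The cyan hexagon moved from (8.5, 4.8) to (7.3, 8.2), a distance of √(1.2² + 3.4²) ≈ 3.6.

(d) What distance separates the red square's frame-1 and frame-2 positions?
2.3

The red square moved from (8.3, 1.3) to (6.5, 2.7), a distance of √(1.8² + 1.4²) ≈ 2.3.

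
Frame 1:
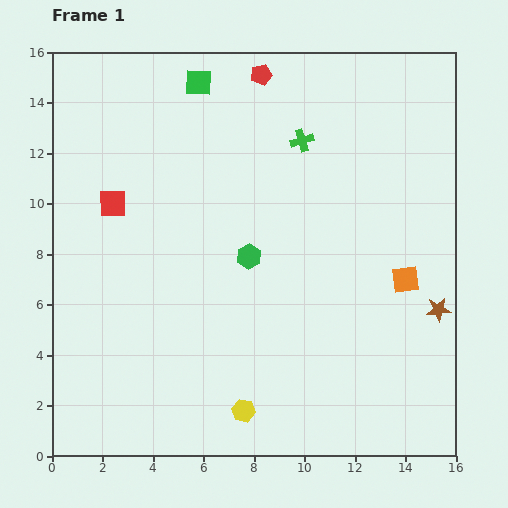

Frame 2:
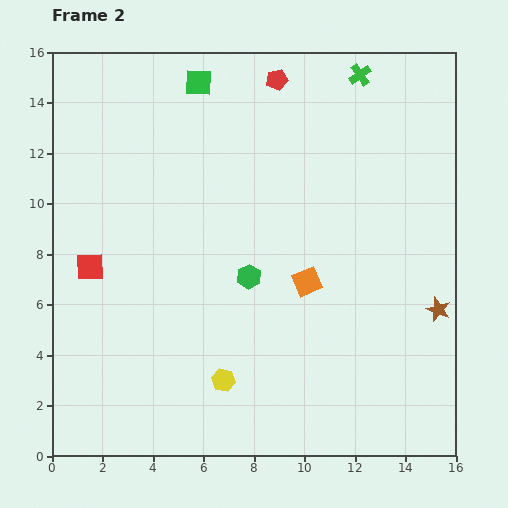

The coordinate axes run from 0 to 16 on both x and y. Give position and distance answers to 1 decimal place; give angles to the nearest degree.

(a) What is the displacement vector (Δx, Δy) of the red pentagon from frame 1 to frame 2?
(0.6, -0.2)

The red pentagon was at (8.3, 15.1) in frame 1 and (8.9, 14.9) in frame 2.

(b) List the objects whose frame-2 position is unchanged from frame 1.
the green square, the brown star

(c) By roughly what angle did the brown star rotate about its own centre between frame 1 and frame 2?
27° clockwise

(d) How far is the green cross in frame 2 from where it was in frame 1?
3.5

The green cross moved from (9.9, 12.5) to (12.2, 15.1), a distance of √(2.3² + 2.6²) ≈ 3.5.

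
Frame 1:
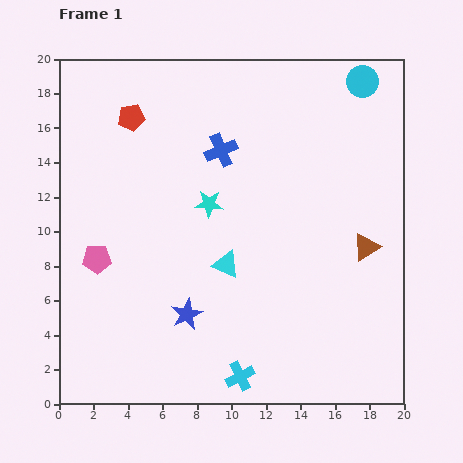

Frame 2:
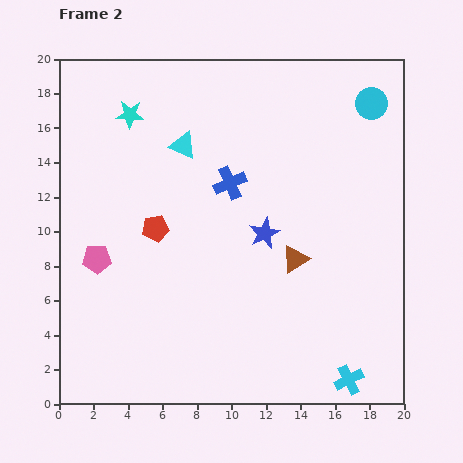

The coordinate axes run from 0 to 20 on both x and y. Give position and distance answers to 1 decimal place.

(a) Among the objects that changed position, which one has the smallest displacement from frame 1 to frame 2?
the cyan circle

(moved 1.4)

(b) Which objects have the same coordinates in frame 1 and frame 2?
the pink pentagon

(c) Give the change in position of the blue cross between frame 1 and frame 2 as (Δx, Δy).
(0.5, -1.9)

The blue cross was at (9.4, 14.7) in frame 1 and (9.9, 12.8) in frame 2.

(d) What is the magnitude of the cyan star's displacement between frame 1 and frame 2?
6.9

The cyan star moved from (8.7, 11.6) to (4.1, 16.8), a distance of √(4.6² + 5.2²) ≈ 6.9.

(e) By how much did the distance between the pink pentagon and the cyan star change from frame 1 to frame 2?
+1.4

Distance in frame 1: 7.2. Distance in frame 2: 8.6.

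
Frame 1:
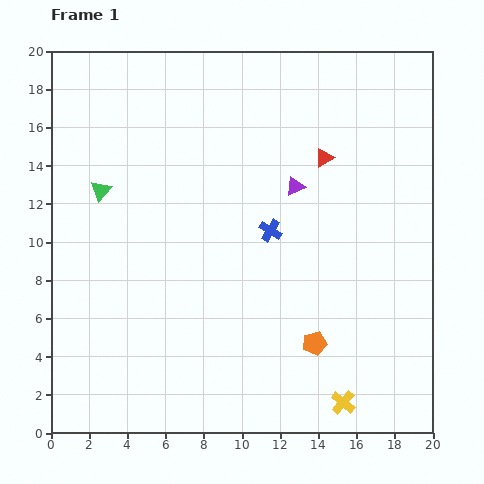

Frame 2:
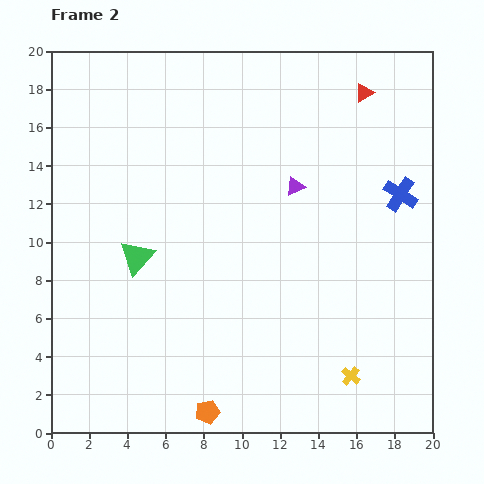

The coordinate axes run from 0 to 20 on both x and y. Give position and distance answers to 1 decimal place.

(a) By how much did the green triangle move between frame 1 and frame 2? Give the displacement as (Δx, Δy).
(1.9, -3.5)

The green triangle was at (2.6, 12.7) in frame 1 and (4.5, 9.2) in frame 2.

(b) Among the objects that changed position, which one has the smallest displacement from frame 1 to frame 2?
the yellow cross

(moved 1.5)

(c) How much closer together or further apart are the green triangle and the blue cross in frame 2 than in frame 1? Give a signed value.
+5.1

Distance in frame 1: 9.1. Distance in frame 2: 14.2.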